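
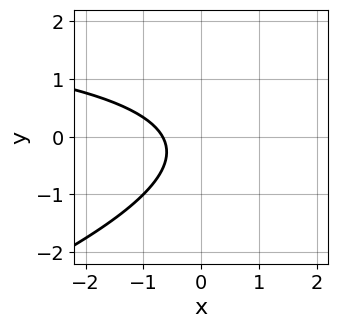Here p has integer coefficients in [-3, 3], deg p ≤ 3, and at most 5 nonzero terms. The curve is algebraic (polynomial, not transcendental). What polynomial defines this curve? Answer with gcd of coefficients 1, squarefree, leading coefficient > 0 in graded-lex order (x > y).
(a) The degree is 2 — a generic line meets the curve in up to 2 points.
(b) From the axis intercepts and sections: no y-intercept at any integer in the box.
(c) Matching integer coefficients to the picture gives p.

x*y - 3*y^2 - 3*x - y - 2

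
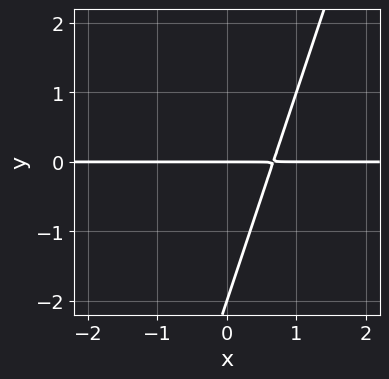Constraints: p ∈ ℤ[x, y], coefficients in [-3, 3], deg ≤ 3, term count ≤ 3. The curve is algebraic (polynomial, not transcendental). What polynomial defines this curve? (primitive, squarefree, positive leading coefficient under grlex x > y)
3*x*y - y^2 - 2*y

1. Degree: the shape is more complex than any degree-1 curve, so deg p = 2.
2. Reading off the gridlines: the y-axis gridline crossings are at y ∈ {-2, 0}; every point of the x-axis in the box is on the curve.
3. Fitting integer coefficients to these (and the overall shape) gives p.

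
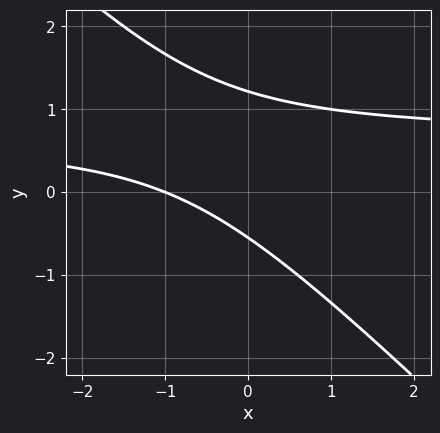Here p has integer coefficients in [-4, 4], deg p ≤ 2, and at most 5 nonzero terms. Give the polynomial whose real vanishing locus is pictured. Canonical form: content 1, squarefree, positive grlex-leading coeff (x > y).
(a) The degree is 2 — a generic line meets the curve in up to 2 points.
(b) Reading off the gridlines: one x-axis crossing is at x = -1.
(c) Matching integer coefficients to the picture gives p.

3*x*y + 3*y^2 - 2*x - 2*y - 2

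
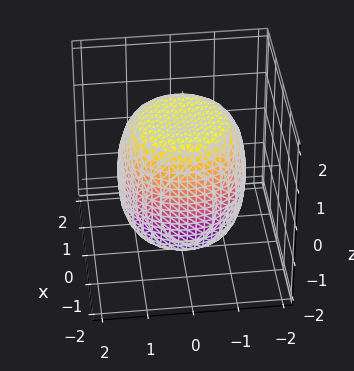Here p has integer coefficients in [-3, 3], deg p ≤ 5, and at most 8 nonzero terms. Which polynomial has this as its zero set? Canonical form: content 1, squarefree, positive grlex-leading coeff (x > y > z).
x^4 + 2*x^2*y^2 + y^4 - x^2 - y^2 + z^2 - 2

deg p = 4. No degree-3 surface has this shape.
Symmetry: the surface is invariant under rotation about z: p = q(x² + y², z).
Against the integer gridlines: a circular section at z = 0 has radius between 1 and 2.
Solving for integer coefficients yields p as stated.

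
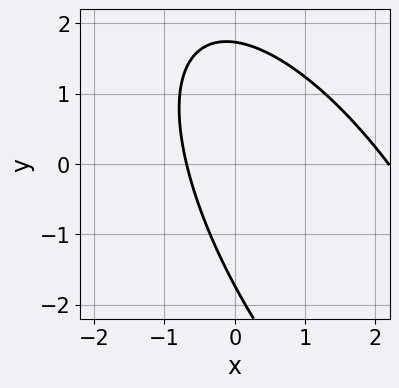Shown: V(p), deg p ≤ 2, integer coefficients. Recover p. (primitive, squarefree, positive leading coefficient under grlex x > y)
2*x^2 + 2*x*y + y^2 - 3*x - 3

1. The degree is 2 — a generic line meets the curve in up to 2 points.
2. The integer polynomial consistent with all of this is the stated p.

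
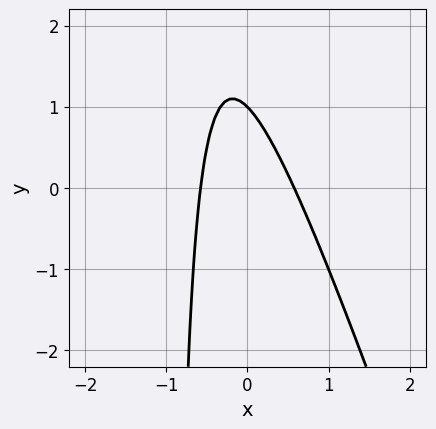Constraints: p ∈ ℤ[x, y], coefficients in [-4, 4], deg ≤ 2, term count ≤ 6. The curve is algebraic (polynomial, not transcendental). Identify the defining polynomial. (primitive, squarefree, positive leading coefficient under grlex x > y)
(a) Degree: the shape is more complex than any degree-1 curve, so deg p = 2.
(b) From the axis intercepts and sections: one y-axis crossing is at y = 1.
(c) Matching integer coefficients to the picture gives p.

3*x^2 + x*y + y - 1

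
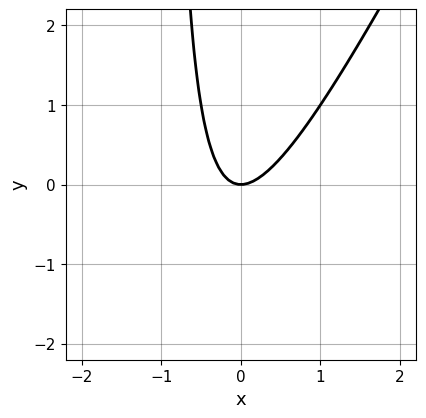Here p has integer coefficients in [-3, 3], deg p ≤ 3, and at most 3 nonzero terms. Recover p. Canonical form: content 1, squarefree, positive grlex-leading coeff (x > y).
2*x^2 - x*y - y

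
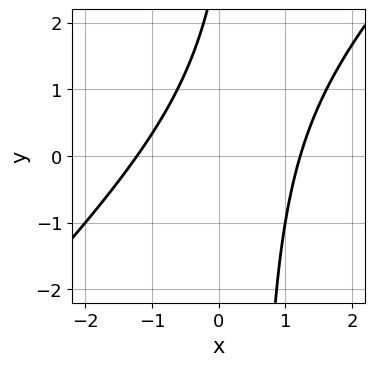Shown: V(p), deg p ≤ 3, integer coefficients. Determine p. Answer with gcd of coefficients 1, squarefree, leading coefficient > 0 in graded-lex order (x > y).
2*x^2 - 2*x*y + y - 3

1. deg p = 2. No degree-1 curve has this shape.
2. Observable constraints: it misses every integer gridline on the y-axis.
3. Matching integer coefficients to the picture gives p.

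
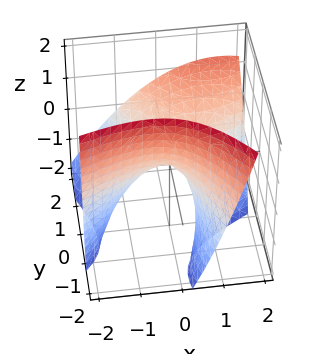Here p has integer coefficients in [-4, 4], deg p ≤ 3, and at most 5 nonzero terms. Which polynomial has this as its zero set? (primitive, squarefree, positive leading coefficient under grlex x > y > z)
2*x^2 - 3*x*y - 2*y^2 + 3*y*z + 3*z

The degree is 2 — no degree-1 surface has this shape.
Checking where it meets the axes: it meets the x-axis at x = 0 (among the integer gridlines); it meets the y-axis at y = 0 (among the integer gridlines).
These observations pin down the coefficients.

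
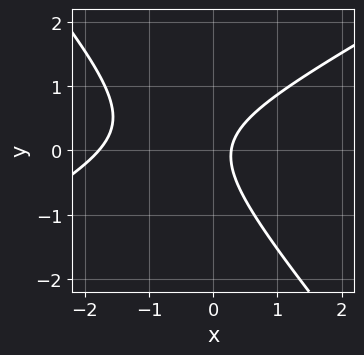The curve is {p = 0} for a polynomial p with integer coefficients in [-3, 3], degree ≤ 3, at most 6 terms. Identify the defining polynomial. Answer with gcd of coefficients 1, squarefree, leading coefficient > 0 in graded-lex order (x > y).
First, degree: a generic line meets the curve in up to 2 points, so deg p = 2.
Next, reading off the gridlines: the curve avoids every integer y-axis point in the box.
Finally, the integer polynomial consistent with all of this is the stated p.

2*x^2 - 2*x*y - 3*y^2 + 3*x - 1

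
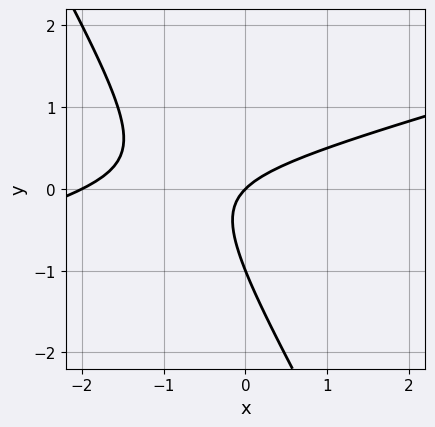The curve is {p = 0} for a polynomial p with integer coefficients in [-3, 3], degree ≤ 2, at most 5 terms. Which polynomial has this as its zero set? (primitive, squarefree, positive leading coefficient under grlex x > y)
x^2 - 3*x*y - 2*y^2 + 2*x - 2*y

(a) The degree is 2 — a generic line meets the curve in up to 2 points.
(b) Observable constraints: among the integer gridlines, it crosses the y-axis at y ∈ {-1, 0}; among the integer gridlines, it crosses the x-axis at x ∈ {-2, 0}.
(c) The integer polynomial consistent with all of this is the stated p.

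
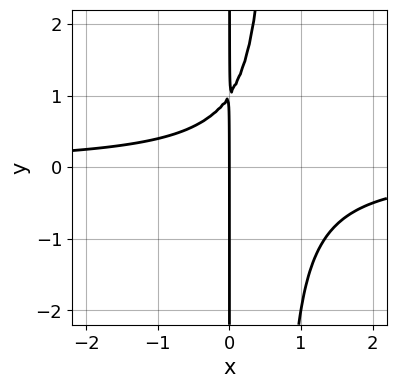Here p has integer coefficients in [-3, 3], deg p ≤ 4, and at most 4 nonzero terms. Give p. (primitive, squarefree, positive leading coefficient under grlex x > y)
3*x^2*y - 2*x*y + 2*x

(a) The degree is 3 — no degree-2 curve has this shape.
(b) Reading off the gridlines: it crosses the x-axis at the gridline x = 0; every point of the y-axis in the box is on the curve.
(c) Fitting integer coefficients to these (and the overall shape) gives p.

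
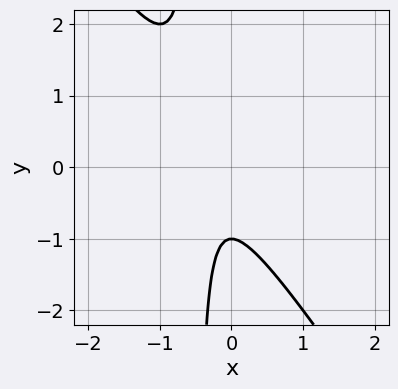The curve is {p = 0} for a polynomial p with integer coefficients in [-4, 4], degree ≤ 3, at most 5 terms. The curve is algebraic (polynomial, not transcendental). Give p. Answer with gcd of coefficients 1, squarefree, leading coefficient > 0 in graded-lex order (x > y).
3*x^2 + 2*x*y + 2*x + y + 1

Degree: a generic line meets the curve in up to 2 points, so deg p = 2.
Reading off the gridlines: no x-intercept at any integer in the box; one y-axis crossing is at y = -1.
Matching integer coefficients to the picture gives p.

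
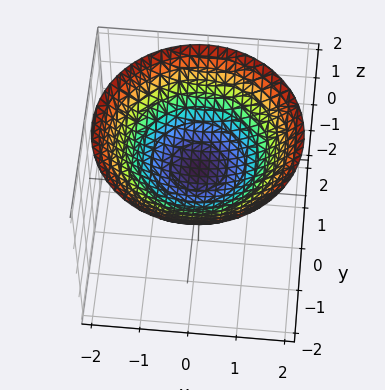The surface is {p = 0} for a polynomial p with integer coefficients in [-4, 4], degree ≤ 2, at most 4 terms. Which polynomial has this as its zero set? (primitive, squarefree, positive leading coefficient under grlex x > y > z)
x^2 + y^2 - 3*z + 2

1. The degree is 2 — no degree-1 surface has this shape.
2. By symmetry, the surface is invariant under rotation about z: p = q(x² + y², z).
3. Observable constraints: a circular section at z = 1 has radius exactly 1; it misses every integer gridline on the x-axis; it misses every integer gridline on the y-axis.
4. Together with the visible shape, these determine p as stated.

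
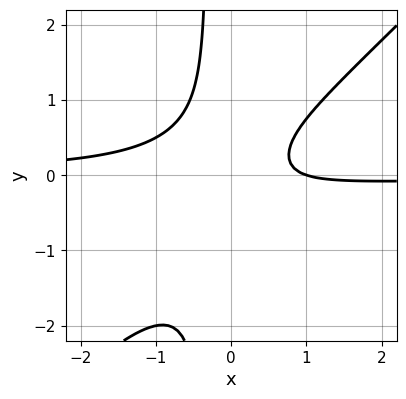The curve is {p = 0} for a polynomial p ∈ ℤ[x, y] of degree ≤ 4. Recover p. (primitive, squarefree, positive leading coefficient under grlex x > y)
3*x^2*y - 3*x*y^2 - y^2 + x - 1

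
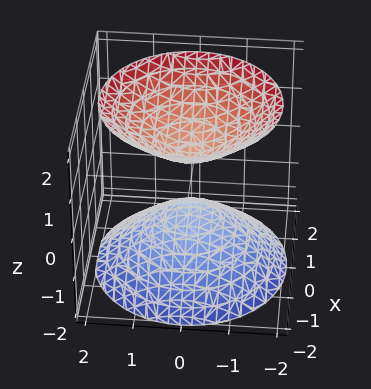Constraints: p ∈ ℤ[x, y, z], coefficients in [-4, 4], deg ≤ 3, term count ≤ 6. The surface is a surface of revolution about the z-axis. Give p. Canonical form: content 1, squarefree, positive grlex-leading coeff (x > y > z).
2*x^2 + 2*y^2 - 2*z^2 + 1

There are 2 components.
Degree: no degree-1 surface has this shape, so deg p = 2.
Symmetries: the surface is invariant under rotation about z: p = q(x² + y², z).
Checking where it meets the axes: a circular section at z = -2 has radius between 1 and 2; no x-intercept at any integer in the box; it misses every integer gridline on the y-axis.
The integer polynomial consistent with all of this is the stated p.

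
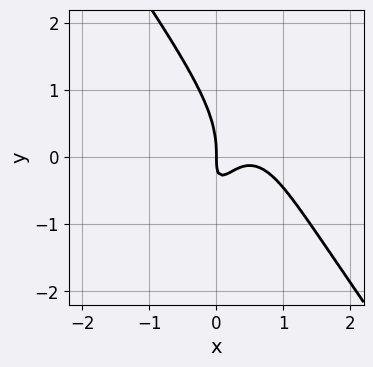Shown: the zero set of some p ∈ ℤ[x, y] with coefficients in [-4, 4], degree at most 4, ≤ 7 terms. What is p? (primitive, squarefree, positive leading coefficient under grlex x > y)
3*x^3 + y^3 - 3*x^2 + 2*x*y + x

Degree: no degree-2 curve has this shape, so deg p = 3.
Reading off the gridlines: it meets the x-axis at x = 0 (among the integer gridlines); it meets the y-axis at y = 0 (among the integer gridlines).
Solving for integer coefficients yields p as stated.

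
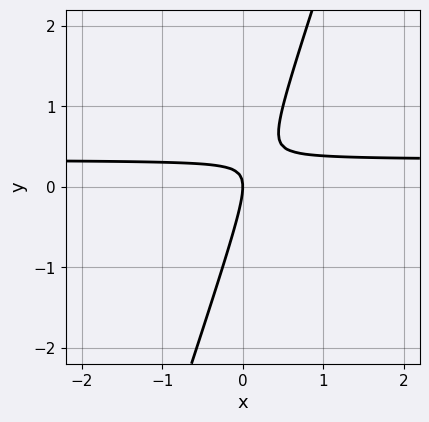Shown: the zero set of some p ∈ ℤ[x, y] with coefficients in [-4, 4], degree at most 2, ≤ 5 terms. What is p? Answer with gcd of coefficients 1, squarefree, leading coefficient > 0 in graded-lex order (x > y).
3*x*y - y^2 - x

The degree is 2 — the shape is more complex than any degree-1 curve.
Checking where it meets the axes: it crosses the y-axis at the gridline y = 0; it meets the x-axis at x = 0 (among the integer gridlines).
Together with the visible shape, these determine p as stated.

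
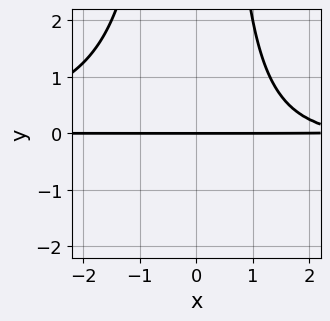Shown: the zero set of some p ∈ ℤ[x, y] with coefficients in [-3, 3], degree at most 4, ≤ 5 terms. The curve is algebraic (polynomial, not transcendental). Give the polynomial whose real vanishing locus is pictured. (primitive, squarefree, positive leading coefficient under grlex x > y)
First, degree: a generic line meets the curve in up to 4 points, so deg p = 4.
Then, checking where it meets the axes: every point of the x-axis in the box is on the curve; one y-axis crossing is at y = 0.
Finally, assembling these constraints gives the stated polynomial.

x^2*y^2 + x*y - 3*y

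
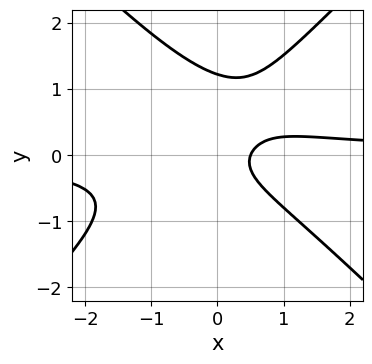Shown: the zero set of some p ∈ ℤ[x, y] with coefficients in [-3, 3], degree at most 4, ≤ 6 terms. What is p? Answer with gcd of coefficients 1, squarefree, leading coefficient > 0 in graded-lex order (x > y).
1. deg p = 3.
2. Putting this together gives p.

3*x^2*y - 3*y^3 + 3*y^2 - 2*x + 1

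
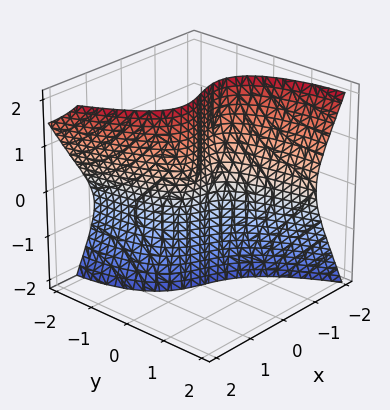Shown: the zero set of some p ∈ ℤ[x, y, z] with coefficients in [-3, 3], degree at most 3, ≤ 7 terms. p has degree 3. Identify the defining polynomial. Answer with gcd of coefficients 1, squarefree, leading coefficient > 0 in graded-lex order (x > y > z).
First, degree: no degree-2 surface has this shape, so deg p = 3.
Then, against the integer gridlines: the visible z-axis segment lies entirely on the surface; it meets the x-axis at x = 0 (among the integer gridlines); one y-axis crossing is at y = 0.
Finally, these observations pin down the coefficients.

3*x^3 - y^2*z + 2*y*z^2 - 2*x*z + 2*y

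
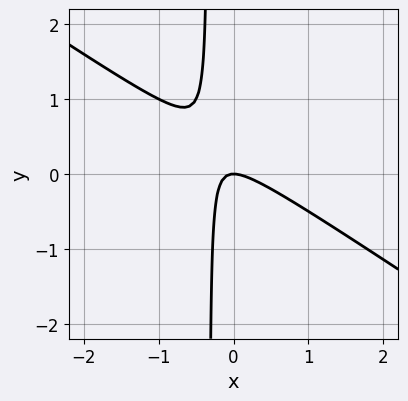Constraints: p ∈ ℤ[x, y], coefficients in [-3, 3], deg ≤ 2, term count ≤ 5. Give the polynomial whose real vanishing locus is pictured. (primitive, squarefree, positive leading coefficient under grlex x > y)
The degree is 2 — the shape is more complex than any degree-1 curve.
Reading off the gridlines: one y-axis crossing is at y = 0; it crosses the x-axis at the gridline x = 0.
Solving for integer coefficients yields p as stated.

2*x^2 + 3*x*y + y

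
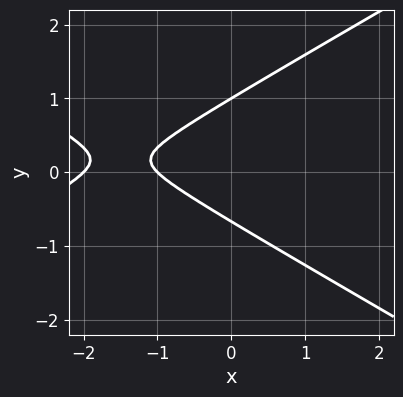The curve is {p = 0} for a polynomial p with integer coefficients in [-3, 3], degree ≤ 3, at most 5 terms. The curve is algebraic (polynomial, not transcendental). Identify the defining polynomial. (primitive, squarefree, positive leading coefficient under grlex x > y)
1. Degree: the shape is more complex than any degree-1 curve, so deg p = 2.
2. Checking where it meets the axes: among the integer gridlines, it crosses the x-axis at x ∈ {-2, -1}; it crosses the y-axis at the gridline y = 1.
3. Assembling these constraints gives the stated polynomial.

x^2 - 3*y^2 + 3*x + y + 2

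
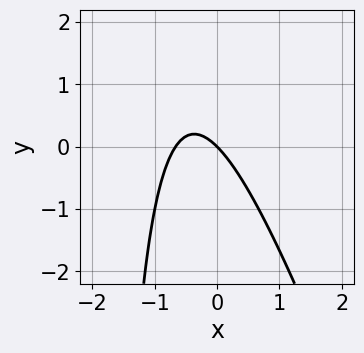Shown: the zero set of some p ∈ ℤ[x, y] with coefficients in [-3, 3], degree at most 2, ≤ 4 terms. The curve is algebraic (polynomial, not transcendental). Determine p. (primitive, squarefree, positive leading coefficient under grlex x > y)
deg p = 2.
Observable constraints: it crosses the y-axis at the gridline y = 0; it crosses the x-axis at the gridline x = 0.
Together with the visible shape, these determine p as stated.

3*x^2 + x*y + 2*x + 2*y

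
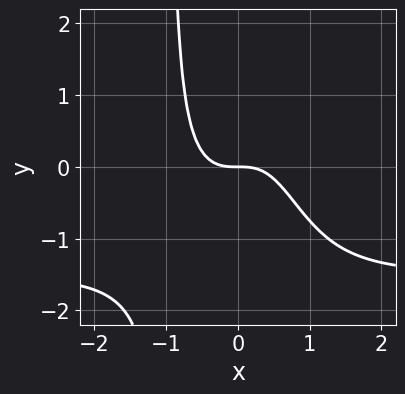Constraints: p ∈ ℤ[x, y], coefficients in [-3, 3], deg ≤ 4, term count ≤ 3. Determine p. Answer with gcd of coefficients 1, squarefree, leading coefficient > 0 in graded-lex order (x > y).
2*x^3*y + 3*x^3 + 2*y

1. Degree: the shape is more complex than any degree-3 curve, so deg p = 4.
2. From the axis intercepts and sections: it meets the y-axis at y = 0 (among the integer gridlines); it meets the x-axis at x = 0 (among the integer gridlines).
3. Assembling these constraints gives the stated polynomial.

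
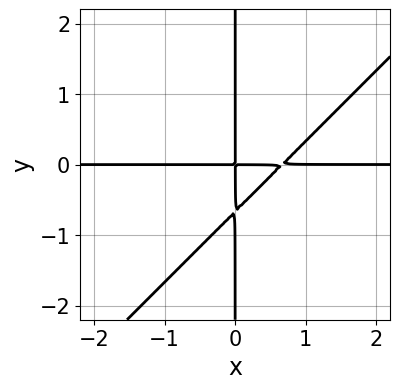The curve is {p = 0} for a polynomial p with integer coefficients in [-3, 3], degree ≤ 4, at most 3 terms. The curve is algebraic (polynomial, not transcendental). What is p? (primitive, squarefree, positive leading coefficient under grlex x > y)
3*x^2*y - 3*x*y^2 - 2*x*y

(a) deg p = 3.
(b) Observable constraints: every point of the x-axis in the box is on the curve; the visible y-axis segment lies entirely on the curve.
(c) These observations pin down the coefficients.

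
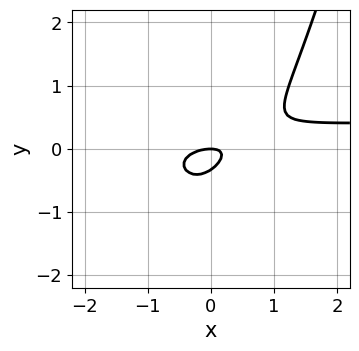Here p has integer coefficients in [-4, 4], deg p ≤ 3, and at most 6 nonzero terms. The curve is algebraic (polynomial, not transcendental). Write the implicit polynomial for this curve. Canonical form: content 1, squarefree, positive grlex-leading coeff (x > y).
First, degree: a generic line meets the curve in up to 3 points, so deg p = 3.
Then, from the axis intercepts and sections: one y-axis crossing is at y = 0; one x-axis crossing is at x = 0.
Finally, fitting integer coefficients to these (and the overall shape) gives p.

2*x^2*y - x^2 + 2*x*y - 3*y^2 - y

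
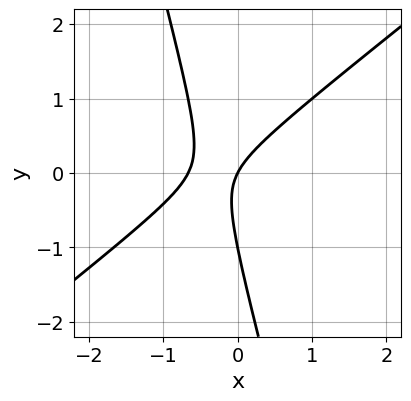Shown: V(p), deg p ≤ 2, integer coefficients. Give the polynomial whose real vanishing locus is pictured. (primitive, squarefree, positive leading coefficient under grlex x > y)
3*x^2 - 3*x*y - y^2 + 2*x - y

The degree is 2 — no degree-1 curve has this shape.
Observable constraints: among the integer gridlines, it crosses the y-axis at y ∈ {-1, 0}; one x-axis crossing is at x = 0.
Fitting integer coefficients to these (and the overall shape) gives p.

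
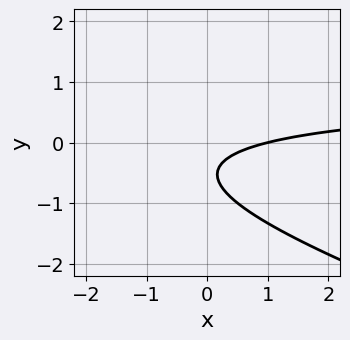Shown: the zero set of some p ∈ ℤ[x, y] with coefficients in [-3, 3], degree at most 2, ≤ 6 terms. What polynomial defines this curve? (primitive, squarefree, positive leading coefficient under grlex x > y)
Degree: the shape is more complex than any degree-1 curve, so deg p = 2.
Checking where it meets the axes: no y-intercept at any integer in the box; it meets the x-axis at x = 1 (among the integer gridlines).
Putting this together gives p.

x*y + 3*y^2 - x + 3*y + 1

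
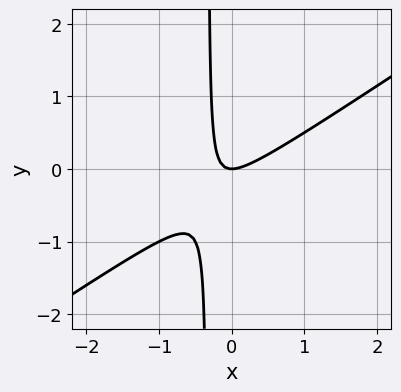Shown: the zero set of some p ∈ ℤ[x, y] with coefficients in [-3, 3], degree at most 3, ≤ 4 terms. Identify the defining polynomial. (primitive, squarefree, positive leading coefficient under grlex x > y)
2*x^2 - 3*x*y - y

1. Degree: no degree-1 curve has this shape, so deg p = 2.
2. From the axis intercepts and sections: it crosses the y-axis at the gridline y = 0; it meets the x-axis at x = 0 (among the integer gridlines).
3. The integer polynomial consistent with all of this is the stated p.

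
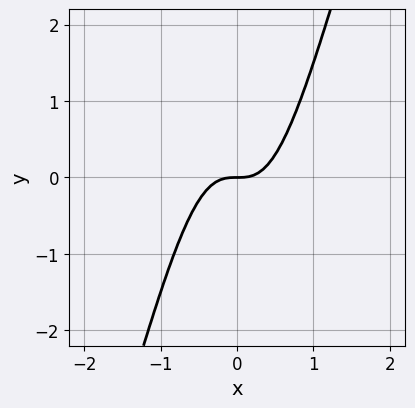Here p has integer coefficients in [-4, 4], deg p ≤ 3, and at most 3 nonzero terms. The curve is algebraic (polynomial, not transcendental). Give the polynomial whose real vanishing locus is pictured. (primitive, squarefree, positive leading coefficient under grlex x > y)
3*x^3 - x^2*y - y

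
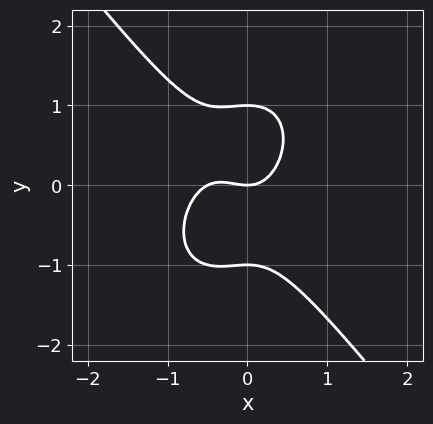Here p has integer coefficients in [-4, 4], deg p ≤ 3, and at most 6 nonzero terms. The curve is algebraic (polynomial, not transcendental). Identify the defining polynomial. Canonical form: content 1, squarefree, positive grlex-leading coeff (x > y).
1. deg p = 3. The shape is more complex than any degree-2 curve.
2. Observable constraints: it meets the x-axis at x = 0 (among the integer gridlines); the y-axis gridline crossings are at y ∈ {-1, 0, 1}.
3. The integer polynomial consistent with all of this is the stated p.

2*x^3 + y^3 + x^2 - y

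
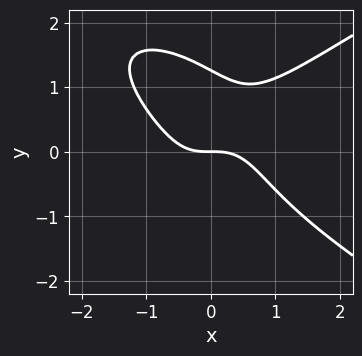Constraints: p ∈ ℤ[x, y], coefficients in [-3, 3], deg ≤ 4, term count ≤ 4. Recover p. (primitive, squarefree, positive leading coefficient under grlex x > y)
y^4 - 2*x^3 + 2*x*y^2 - 2*y

(a) The degree is 4 — the shape is more complex than any degree-3 curve.
(b) Checking where it meets the axes: it meets the x-axis at x = 0 (among the integer gridlines); it crosses the y-axis at the gridline y = 0.
(c) Fitting integer coefficients to these (and the overall shape) gives p.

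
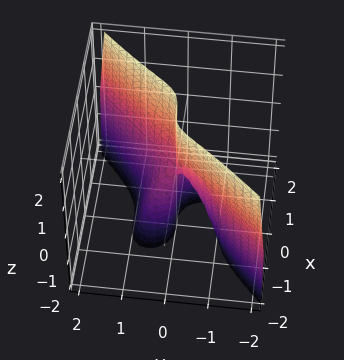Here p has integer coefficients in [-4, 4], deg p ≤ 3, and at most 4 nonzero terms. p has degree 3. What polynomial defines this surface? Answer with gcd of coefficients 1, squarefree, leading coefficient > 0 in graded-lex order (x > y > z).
2*x^3 - 2*y^3 - y*z

1. deg p = 3. The shape is more complex than any degree-2 surface.
2. From the axis intercepts and sections: every point of the z-axis in the box is on the surface; it meets the y-axis at y = 0 (among the integer gridlines); it meets the x-axis at x = 0 (among the integer gridlines).
3. Assembling these constraints gives the stated polynomial.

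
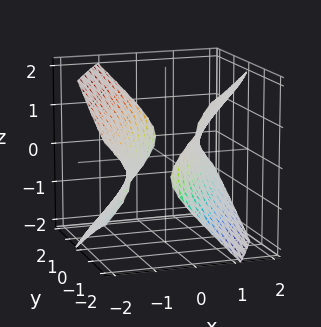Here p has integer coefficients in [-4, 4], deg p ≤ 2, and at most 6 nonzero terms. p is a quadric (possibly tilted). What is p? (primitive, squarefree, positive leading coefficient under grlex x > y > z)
3*x^2 - 3*x*y + y^2 - 3*z^2 - 2

The picture has 2 separate pieces.
The degree is 2 — the shape is more complex than any degree-1 surface.
Checking where it meets the axes: it misses every integer gridline on the z-axis.
Together with the visible shape, these determine p as stated.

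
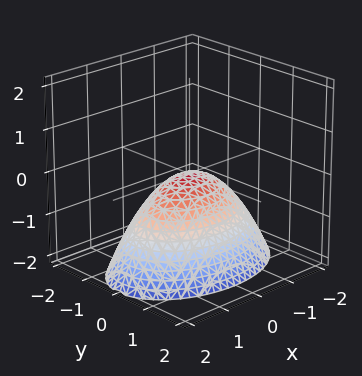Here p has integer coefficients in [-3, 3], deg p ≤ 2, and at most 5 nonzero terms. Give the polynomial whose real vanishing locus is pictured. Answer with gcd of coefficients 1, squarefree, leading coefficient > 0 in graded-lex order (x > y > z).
x^2 + 2*y^2 + 2*z

deg p = 2. A single bowl opening along one axis; a quadric.
Symmetries: the x ↦ −x reflection is a symmetry, so x appears only in even powers; it's symmetric under y → −y, forcing even powers of y.
Reading off the gridlines: it crosses the x-axis at the gridline x = 0; it meets the y-axis at y = 0 (among the integer gridlines); it meets the z-axis at z = 0 (among the integer gridlines).
Solving for integer coefficients yields p as stated.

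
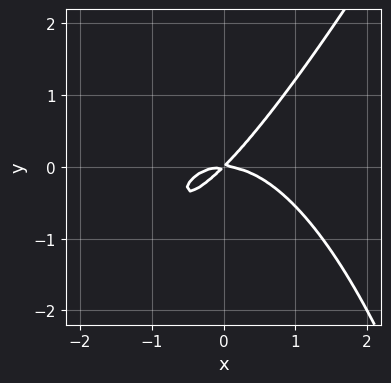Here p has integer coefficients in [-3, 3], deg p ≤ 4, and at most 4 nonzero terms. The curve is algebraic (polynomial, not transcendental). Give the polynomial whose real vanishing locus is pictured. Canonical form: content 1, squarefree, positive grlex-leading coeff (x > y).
2*x^3 - x^2*y + 3*x*y - 3*y^2

Degree: a generic line meets the curve in up to 3 points, so deg p = 3.
Against the integer gridlines: one y-axis crossing is at y = 0; it crosses the x-axis at the gridline x = 0.
Solving for integer coefficients yields p as stated.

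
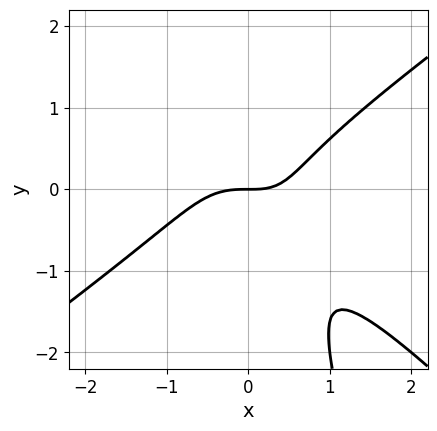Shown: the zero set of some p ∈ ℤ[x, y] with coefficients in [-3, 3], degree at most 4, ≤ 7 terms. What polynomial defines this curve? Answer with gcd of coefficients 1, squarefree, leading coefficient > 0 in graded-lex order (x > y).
2*x^3 - 3*x*y^2 - y^3 + x*y - 2*y

(a) The degree is 3 — no degree-2 curve has this shape.
(b) Observable constraints: it meets the y-axis at y = 0 (among the integer gridlines); it crosses the x-axis at the gridline x = 0.
(c) Matching integer coefficients to the picture gives p.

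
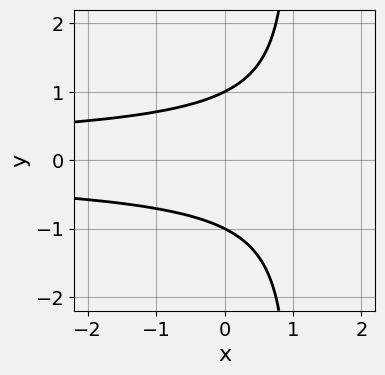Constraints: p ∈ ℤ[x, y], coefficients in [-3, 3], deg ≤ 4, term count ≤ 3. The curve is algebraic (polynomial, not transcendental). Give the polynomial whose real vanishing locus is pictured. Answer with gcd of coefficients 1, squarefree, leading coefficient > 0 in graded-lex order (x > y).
First, degree: a generic line meets the curve in up to 3 points, so deg p = 3.
Next, symmetries: it's symmetric under y → −y, forcing even powers of y.
Then, checking where it meets the axes: the y-axis gridline crossings are at y ∈ {-1, 1}; the curve avoids every integer x-axis point in the box.
Finally, together with the visible shape, these determine p as stated.

x*y^2 - y^2 + 1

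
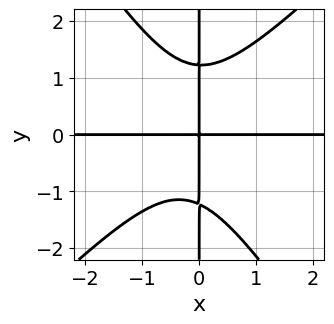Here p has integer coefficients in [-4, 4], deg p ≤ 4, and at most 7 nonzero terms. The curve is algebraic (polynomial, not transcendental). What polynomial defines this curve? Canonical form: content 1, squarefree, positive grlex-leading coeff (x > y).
First, the degree is 4 — no degree-3 curve has this shape.
Then, checking where it meets the axes: every point of the x-axis in the box is on the curve; the visible y-axis segment lies entirely on the curve.
Finally, assembling these constraints gives the stated polynomial.

3*x^3*y - x^2*y^2 - 2*x*y^3 + x^2*y + 3*x*y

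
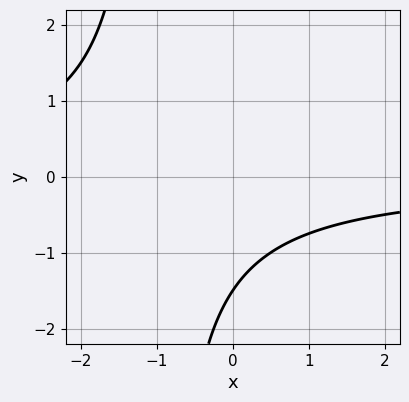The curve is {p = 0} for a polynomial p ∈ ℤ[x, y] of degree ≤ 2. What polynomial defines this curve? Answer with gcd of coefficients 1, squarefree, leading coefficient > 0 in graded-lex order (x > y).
2*x*y + 2*y + 3

The degree is 2 — the shape is more complex than any degree-1 curve.
From the axis intercepts and sections: it misses every integer gridline on the x-axis.
Fitting integer coefficients to these (and the overall shape) gives p.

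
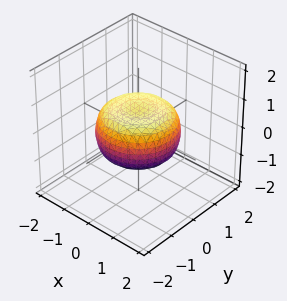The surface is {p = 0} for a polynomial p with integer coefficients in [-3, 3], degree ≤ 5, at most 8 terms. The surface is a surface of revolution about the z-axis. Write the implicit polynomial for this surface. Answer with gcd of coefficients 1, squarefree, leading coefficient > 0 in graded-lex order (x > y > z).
1. The degree is 4 — a generic line meets the surface in up to 4 points.
2. Symmetries: rotational symmetry about the z-axis ⇒ p depends on x, y only through x² + y².
3. Checking where it meets the axes: a circular section at z = 0 has radius between 1 and 2.
4. The integer polynomial consistent with all of this is the stated p.

x^4 + 2*x^2*y^2 + y^4 - x^2 - y^2 + 2*z^2 - 1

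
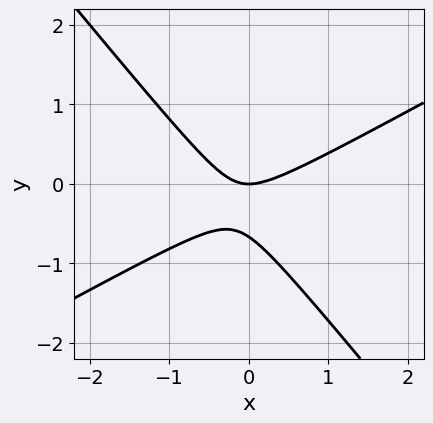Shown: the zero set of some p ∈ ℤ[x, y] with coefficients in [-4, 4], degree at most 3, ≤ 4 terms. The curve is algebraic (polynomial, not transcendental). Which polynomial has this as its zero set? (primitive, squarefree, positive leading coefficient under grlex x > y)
2*x^2 - 2*x*y - 3*y^2 - 2*y

First, deg p = 2. The shape is more complex than any degree-1 curve.
Then, checking where it meets the axes: it meets the y-axis at y = 0 (among the integer gridlines); it crosses the x-axis at the gridline x = 0.
Finally, assembling these constraints gives the stated polynomial.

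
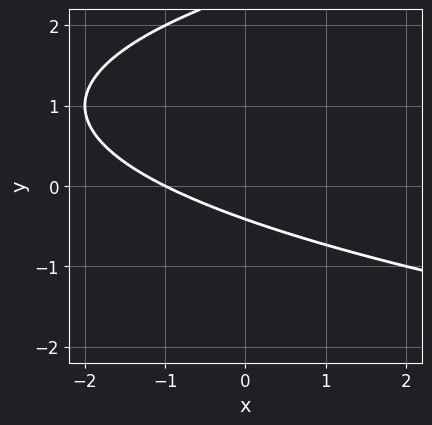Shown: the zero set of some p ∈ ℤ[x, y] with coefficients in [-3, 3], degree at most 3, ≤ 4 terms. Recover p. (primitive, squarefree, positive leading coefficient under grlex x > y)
y^2 - x - 2*y - 1

First, the degree is 2 — a generic line meets the curve in up to 2 points.
Next, observable constraints: it meets the x-axis at x = -1 (among the integer gridlines).
Finally, matching integer coefficients to the picture gives p.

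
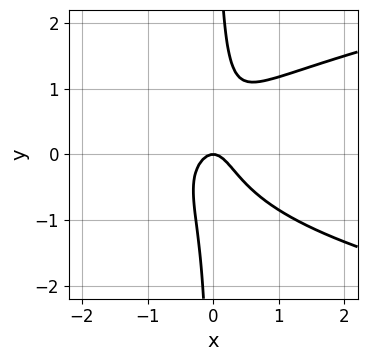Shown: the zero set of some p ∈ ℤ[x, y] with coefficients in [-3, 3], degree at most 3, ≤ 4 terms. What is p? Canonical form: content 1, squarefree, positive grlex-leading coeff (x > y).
1. Degree: a generic line meets the curve in up to 3 points, so deg p = 3.
2. From the visible intercepts: it meets the y-axis at y = 0 (among the integer gridlines); it crosses the x-axis at the gridline x = 0.
3. Matching integer coefficients to the picture gives p.

3*x*y^2 - 3*x^2 - y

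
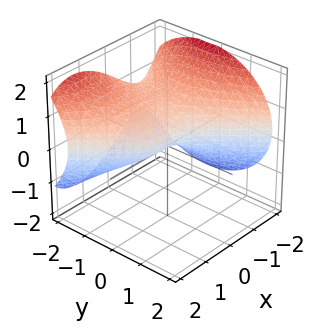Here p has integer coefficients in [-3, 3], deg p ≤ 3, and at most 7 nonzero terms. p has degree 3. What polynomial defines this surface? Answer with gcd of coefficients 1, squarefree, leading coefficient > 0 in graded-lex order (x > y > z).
1. deg p = 3.
2. Against the integer gridlines: it meets the x-axis at x = 0 (among the integer gridlines); one y-axis crossing is at y = 0; it meets the z-axis at z = 0 (among the integer gridlines).
3. Putting this together gives p.

x^3 - x*y^2 + 3*z^2 + 2*y - z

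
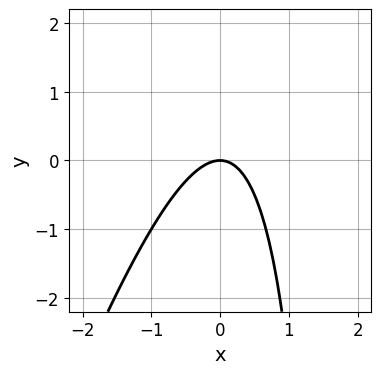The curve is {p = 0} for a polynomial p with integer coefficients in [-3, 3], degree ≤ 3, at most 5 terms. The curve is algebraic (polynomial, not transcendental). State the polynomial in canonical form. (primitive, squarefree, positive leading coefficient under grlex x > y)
3*x^2 - x*y + 2*y

The degree is 2 — a generic line meets the curve in up to 2 points.
Observable constraints: it meets the x-axis at x = 0 (among the integer gridlines); one y-axis crossing is at y = 0.
Assembling these constraints gives the stated polynomial.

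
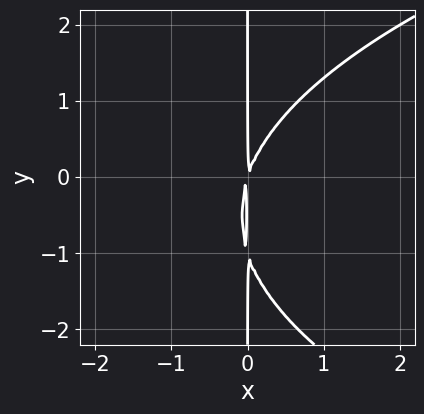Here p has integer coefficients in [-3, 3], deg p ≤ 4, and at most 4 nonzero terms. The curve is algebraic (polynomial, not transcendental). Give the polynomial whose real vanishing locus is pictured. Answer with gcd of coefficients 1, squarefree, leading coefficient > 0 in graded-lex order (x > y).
First, degree: the shape is more complex than any degree-2 curve, so deg p = 3.
Then, from the visible intercepts: every point of the y-axis in the box is on the curve.
Finally, solving for integer coefficients yields p as stated.

x*y^2 - 3*x^2 + x*y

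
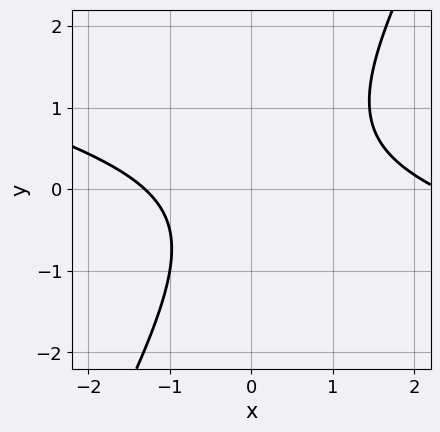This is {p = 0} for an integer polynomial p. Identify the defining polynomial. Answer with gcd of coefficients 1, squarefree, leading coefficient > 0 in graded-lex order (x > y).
1. deg p = 2.
2. From the axis intercepts and sections: no y-intercept at any integer in the box.
3. Solving for integer coefficients yields p as stated.

x^2 + 3*x*y - 2*y^2 - x - 3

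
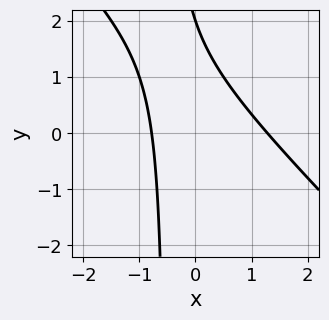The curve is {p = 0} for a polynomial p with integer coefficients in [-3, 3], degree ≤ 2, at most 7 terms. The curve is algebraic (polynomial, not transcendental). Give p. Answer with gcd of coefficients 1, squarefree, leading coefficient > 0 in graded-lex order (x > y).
Degree: no degree-1 curve has this shape, so deg p = 2.
Against the integer gridlines: one y-axis crossing is at y = 2.
Together with the visible shape, these determine p as stated.

2*x^2 + 2*x*y - x + y - 2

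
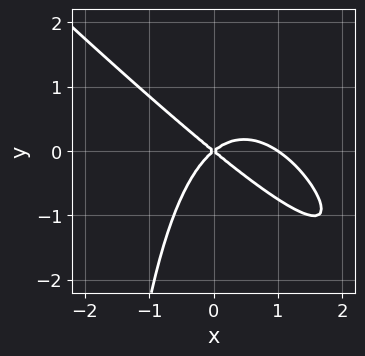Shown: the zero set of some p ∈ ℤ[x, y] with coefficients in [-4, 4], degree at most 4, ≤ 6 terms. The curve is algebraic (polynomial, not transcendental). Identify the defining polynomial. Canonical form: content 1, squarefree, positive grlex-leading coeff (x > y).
2*x^3 + 3*x^2*y + x*y^2 - 2*x^2 + 3*y^2

Degree: a generic line meets the curve in up to 3 points, so deg p = 3.
From the visible intercepts: among the integer gridlines, it crosses the x-axis at x ∈ {0, 1}; it meets the y-axis at y = 0 (among the integer gridlines).
Together with the visible shape, these determine p as stated.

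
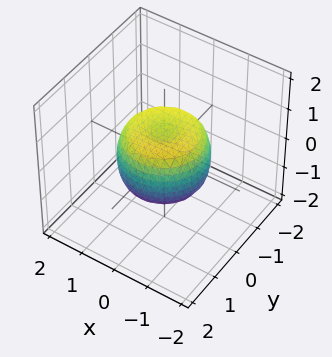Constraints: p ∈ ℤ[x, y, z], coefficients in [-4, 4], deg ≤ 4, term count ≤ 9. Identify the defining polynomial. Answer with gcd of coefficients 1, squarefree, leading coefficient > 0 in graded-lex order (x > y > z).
The degree is 4 — the shape is more complex than any degree-3 surface.
By symmetry, the z-axis is an axis of rotation, so x and y enter only as x² + y².
Against the integer gridlines: a circular section at z = 0 has radius between 1 and 2.
These observations pin down the coefficients.

2*x^4 + 4*x^2*y^2 + 2*y^4 - 2*x^2 - 2*y^2 + 2*z^2 - 1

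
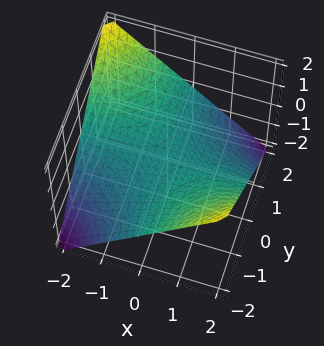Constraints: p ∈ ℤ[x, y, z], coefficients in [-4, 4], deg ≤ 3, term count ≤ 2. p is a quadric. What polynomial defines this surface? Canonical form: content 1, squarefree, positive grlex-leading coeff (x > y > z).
x*y + 2*z

The degree is 2 — a saddle surface; a quadric.
Against the integer gridlines: the visible x-axis segment lies entirely on the surface; it meets the z-axis at z = 0 (among the integer gridlines).
Fitting integer coefficients to these (and the overall shape) gives p.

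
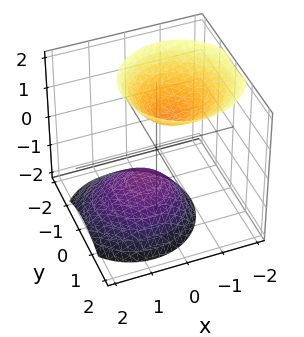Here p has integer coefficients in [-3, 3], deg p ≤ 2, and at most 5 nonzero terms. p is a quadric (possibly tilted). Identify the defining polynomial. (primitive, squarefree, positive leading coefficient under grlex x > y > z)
3*x^2 + 2*x*z + 3*y^2 - 2*z^2 + 2

1. I count 2 distinct pieces. Treating them together as one polynomial.
2. Degree: no degree-1 surface has this shape, so deg p = 2.
3. Against the integer gridlines: the z-axis gridline crossings are at z ∈ {-1, 1}; no x-intercept at any integer in the box; the surface avoids every integer y-axis point in the box.
4. Putting this together gives p.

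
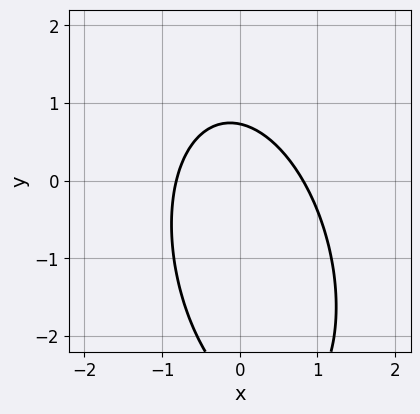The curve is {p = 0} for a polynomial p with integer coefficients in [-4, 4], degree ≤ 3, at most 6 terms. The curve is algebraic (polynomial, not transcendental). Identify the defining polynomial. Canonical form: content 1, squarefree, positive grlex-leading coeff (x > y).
3*x^2 + x*y + y^2 + 2*y - 2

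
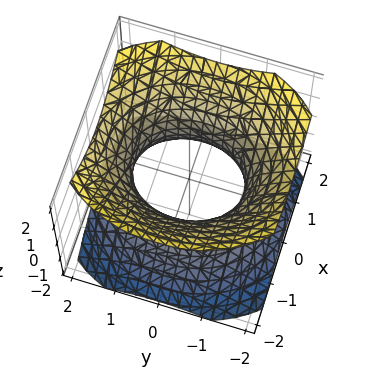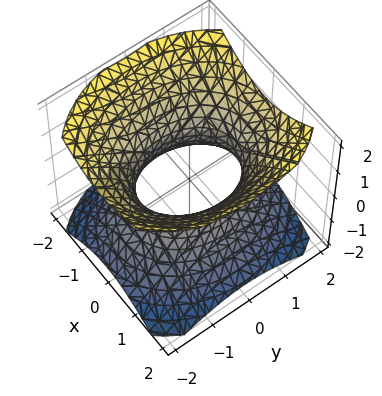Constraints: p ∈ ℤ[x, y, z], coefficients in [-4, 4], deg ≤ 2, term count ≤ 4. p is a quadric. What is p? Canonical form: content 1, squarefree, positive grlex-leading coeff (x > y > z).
deg p = 2. One connected sheet with a waist; a quadric.
Symmetries: mirror symmetry x ↦ −x ⇒ only even powers of x; the y ↦ −y reflection is a symmetry, so y appears only in even powers; the z ↦ −z reflection is a symmetry, so z appears only in even powers.
From the axis intercepts and sections: it misses every integer gridline on the z-axis; among the integer gridlines, it crosses the x-axis at x ∈ {-1, 1}.
Fitting integer coefficients to these (and the overall shape) gives p.

3*x^2 + 2*y^2 - 3*z^2 - 3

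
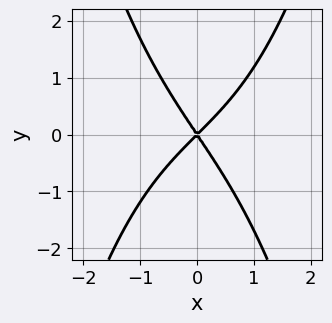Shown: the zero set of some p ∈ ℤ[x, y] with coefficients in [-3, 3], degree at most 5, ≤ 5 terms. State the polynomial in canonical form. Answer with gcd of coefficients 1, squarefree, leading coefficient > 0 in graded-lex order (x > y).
First, deg p = 4.
Next, from the visible intercepts: it crosses the x-axis at the gridline x = 0; it crosses the y-axis at the gridline y = 0.
Finally, the integer polynomial consistent with all of this is the stated p.

x^4 + 3*x^2 - x*y - 2*y^2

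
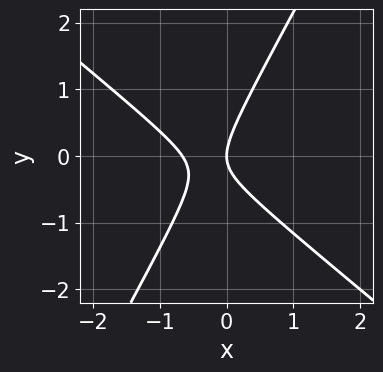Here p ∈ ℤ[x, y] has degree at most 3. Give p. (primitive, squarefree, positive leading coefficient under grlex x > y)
Degree: the shape is more complex than any degree-1 curve, so deg p = 2.
Observable constraints: it crosses the x-axis at the gridline x = 0; it meets the y-axis at y = 0 (among the integer gridlines).
Together with the visible shape, these determine p as stated.

3*x^2 + 2*x*y - 2*y^2 + 2*x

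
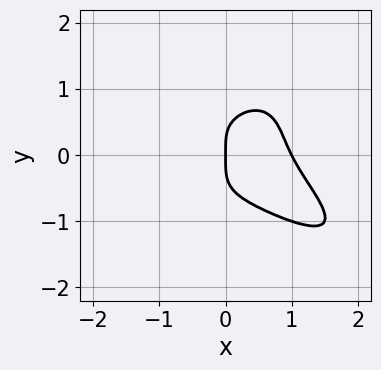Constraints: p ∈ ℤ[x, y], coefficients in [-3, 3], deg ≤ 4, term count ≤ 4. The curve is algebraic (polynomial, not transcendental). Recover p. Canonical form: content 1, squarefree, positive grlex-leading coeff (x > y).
2*x^4 + 3*x^3*y + 3*y^4 - 2*x

(a) The degree is 4 — the shape is more complex than any degree-3 curve.
(b) From the visible intercepts: among the integer gridlines, it crosses the x-axis at x ∈ {0, 1}; it meets the y-axis at y = 0 (among the integer gridlines).
(c) Fitting integer coefficients to these (and the overall shape) gives p.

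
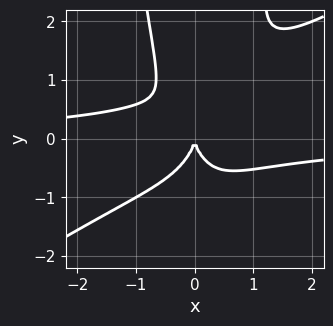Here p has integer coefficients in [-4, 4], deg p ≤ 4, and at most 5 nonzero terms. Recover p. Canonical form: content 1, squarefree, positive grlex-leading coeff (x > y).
First, deg p = 4.
Then, from the axis intercepts and sections: it crosses the y-axis at the gridline y = 0; it crosses the x-axis at the gridline x = 0.
Finally, together with the visible shape, these determine p as stated.

2*x^3*y - 3*x^2*y^2 + y^3 + 2*x^2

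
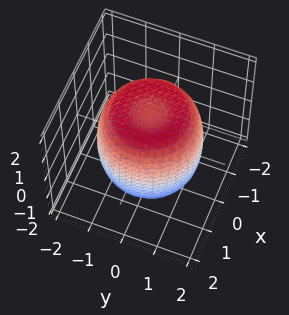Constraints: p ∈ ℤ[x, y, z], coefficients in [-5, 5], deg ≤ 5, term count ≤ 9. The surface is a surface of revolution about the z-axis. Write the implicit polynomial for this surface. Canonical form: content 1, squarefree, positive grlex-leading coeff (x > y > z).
2*x^4 + 4*x^2*y^2 + 2*y^4 - 3*x^2 - 3*y^2 + 2*z^2 - 3

First, the degree is 4 — no degree-3 surface has this shape.
Then, symmetries: rotational symmetry about the z-axis ⇒ p depends on x, y only through x² + y².
Then, reading off the gridlines: a circular section at z = -1 has radius between 1 and 2.
Finally, fitting integer coefficients to these (and the overall shape) gives p.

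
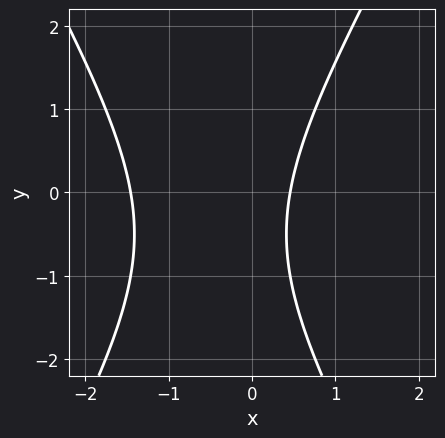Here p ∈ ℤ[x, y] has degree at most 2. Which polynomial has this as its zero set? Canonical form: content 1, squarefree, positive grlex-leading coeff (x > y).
3*x^2 - y^2 + 3*x - y - 2

The degree is 2 — a generic line meets the curve in up to 2 points.
From the visible intercepts: no y-intercept at any integer in the box.
Putting this together gives p.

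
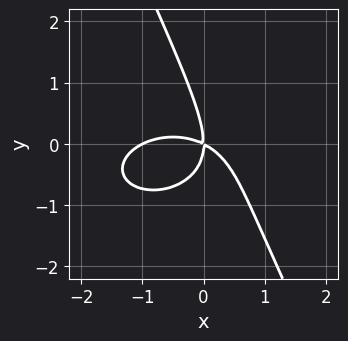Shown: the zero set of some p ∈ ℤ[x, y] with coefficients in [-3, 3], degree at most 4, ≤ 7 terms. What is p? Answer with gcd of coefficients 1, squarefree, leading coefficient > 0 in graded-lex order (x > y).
x^3 + 2*x*y^2 + y^3 + x^2 + 2*x*y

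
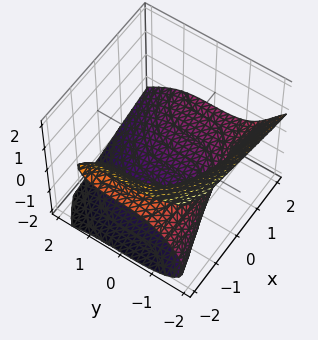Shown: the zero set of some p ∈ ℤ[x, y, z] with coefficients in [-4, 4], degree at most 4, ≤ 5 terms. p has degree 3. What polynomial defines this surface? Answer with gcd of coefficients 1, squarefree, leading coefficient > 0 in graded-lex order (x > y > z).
(a) deg p = 3. The shape is more complex than any degree-2 surface.
(b) Checking where it meets the axes: no x-intercept at any integer in the box.
(c) These observations pin down the coefficients.

y^3 + 2*z^3 + 3*x*z + 3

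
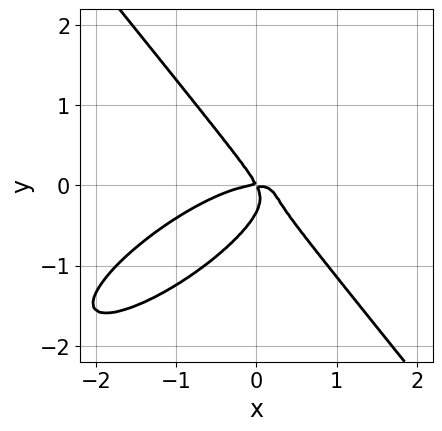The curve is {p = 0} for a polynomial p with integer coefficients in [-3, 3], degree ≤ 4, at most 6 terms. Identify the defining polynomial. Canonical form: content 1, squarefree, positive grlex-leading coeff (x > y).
2*x^3 - 3*x^2*y + 3*y^3 + 2*x*y + y^2

The degree is 3 — no degree-2 curve has this shape.
Reading off the gridlines: it meets the x-axis at x = 0 (among the integer gridlines); it meets the y-axis at y = 0 (among the integer gridlines).
Solving for integer coefficients yields p as stated.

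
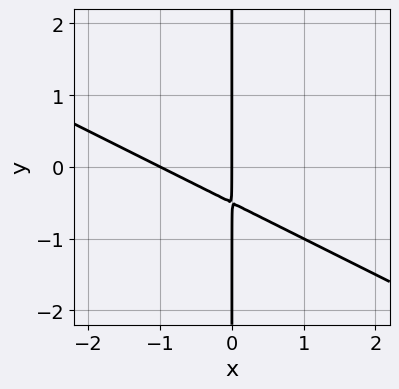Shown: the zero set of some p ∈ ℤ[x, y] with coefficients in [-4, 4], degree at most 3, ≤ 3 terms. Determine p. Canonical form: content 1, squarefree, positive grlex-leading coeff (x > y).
x^2 + 2*x*y + x

First, degree: the shape is more complex than any degree-1 curve, so deg p = 2.
Then, from the visible intercepts: among the integer gridlines, it crosses the x-axis at x ∈ {-1, 0}; every point of the y-axis in the box is on the curve.
Finally, together with the visible shape, these determine p as stated.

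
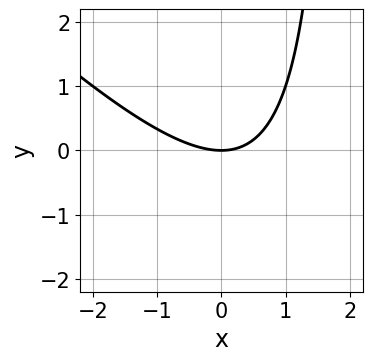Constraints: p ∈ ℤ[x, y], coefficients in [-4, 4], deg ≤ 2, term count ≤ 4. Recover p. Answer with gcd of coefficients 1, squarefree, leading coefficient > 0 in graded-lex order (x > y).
x^2 + x*y - 2*y

1. Degree: a generic line meets the curve in up to 2 points, so deg p = 2.
2. Observable constraints: one y-axis crossing is at y = 0; it crosses the x-axis at the gridline x = 0.
3. These observations pin down the coefficients.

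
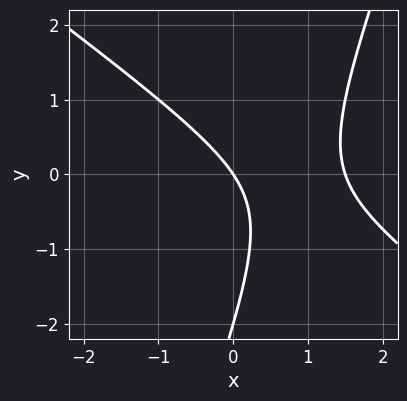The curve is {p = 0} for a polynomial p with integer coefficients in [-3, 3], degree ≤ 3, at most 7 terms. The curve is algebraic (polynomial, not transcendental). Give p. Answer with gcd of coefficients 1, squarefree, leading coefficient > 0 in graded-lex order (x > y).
1. deg p = 2. The shape is more complex than any degree-1 curve.
2. From the visible intercepts: the y-axis gridline crossings are at y ∈ {-2, 0}; it meets the x-axis at x = 0 (among the integer gridlines).
3. The integer polynomial consistent with all of this is the stated p.

2*x^2 + 2*x*y - y^2 - 3*x - 2*y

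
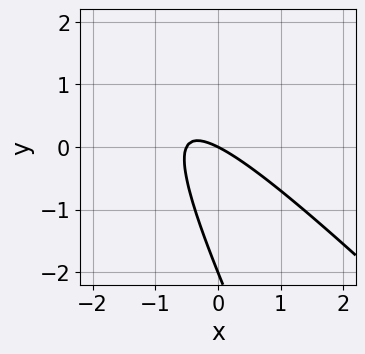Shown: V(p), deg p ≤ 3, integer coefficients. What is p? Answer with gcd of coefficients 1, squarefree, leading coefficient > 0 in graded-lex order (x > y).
2*x^2 + 3*x*y + y^2 + x + 2*y

1. deg p = 2. A generic line meets the curve in up to 2 points.
2. Checking where it meets the axes: among the integer gridlines, it crosses the y-axis at y ∈ {-2, 0}; one x-axis crossing is at x = 0.
3. The integer polynomial consistent with all of this is the stated p.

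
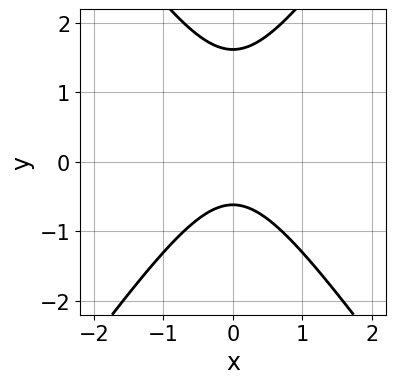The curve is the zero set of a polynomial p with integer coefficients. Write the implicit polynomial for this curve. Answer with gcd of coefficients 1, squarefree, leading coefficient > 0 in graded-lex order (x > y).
2*x^2 - y^2 + y + 1

(a) deg p = 2. No degree-1 curve has this shape.
(b) Symmetries: mirror symmetry x ↦ −x ⇒ only even powers of x.
(c) Observable constraints: no x-intercept at any integer in the box.
(d) These observations pin down the coefficients.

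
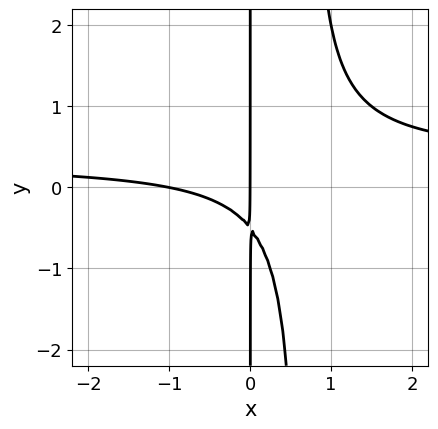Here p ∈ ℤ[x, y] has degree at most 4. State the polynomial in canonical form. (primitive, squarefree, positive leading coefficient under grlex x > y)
First, the degree is 3 — no degree-2 curve has this shape.
Next, from the visible intercepts: every point of the y-axis in the box is on the curve; among the integer gridlines, it crosses the x-axis at x ∈ {-1, 0}.
Finally, fitting integer coefficients to these (and the overall shape) gives p.

3*x^2*y - x^2 - 2*x*y - x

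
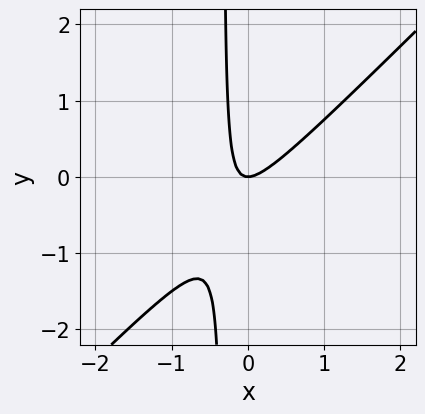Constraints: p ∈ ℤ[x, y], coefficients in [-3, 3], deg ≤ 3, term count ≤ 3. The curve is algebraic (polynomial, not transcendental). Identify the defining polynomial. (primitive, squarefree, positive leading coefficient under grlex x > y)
3*x^2 - 3*x*y - y

The degree is 2 — no degree-1 curve has this shape.
Observable constraints: it meets the x-axis at x = 0 (among the integer gridlines); it crosses the y-axis at the gridline y = 0.
Putting this together gives p.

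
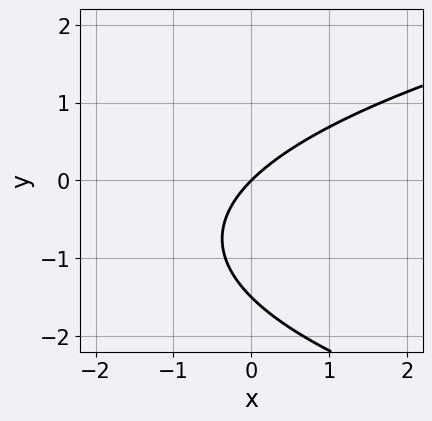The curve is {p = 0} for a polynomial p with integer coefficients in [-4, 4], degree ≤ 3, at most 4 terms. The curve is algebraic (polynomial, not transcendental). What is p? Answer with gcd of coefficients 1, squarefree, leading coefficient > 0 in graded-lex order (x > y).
2*y^2 - 3*x + 3*y

Degree: no degree-1 curve has this shape, so deg p = 2.
Checking where it meets the axes: it crosses the y-axis at the gridline y = 0; it meets the x-axis at x = 0 (among the integer gridlines).
Putting this together gives p.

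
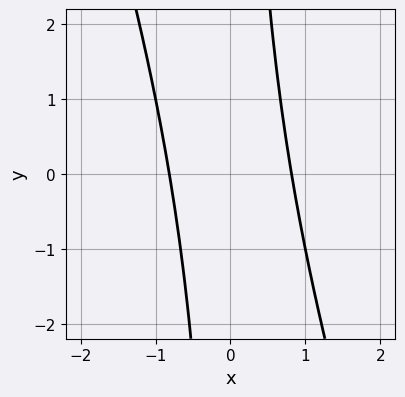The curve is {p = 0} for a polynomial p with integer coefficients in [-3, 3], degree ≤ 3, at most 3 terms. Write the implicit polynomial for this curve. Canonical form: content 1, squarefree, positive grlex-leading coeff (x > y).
3*x^2 + x*y - 2

(a) The degree is 2 — the shape is more complex than any degree-1 curve.
(b) From the visible intercepts: it misses every integer gridline on the y-axis.
(c) Assembling these constraints gives the stated polynomial.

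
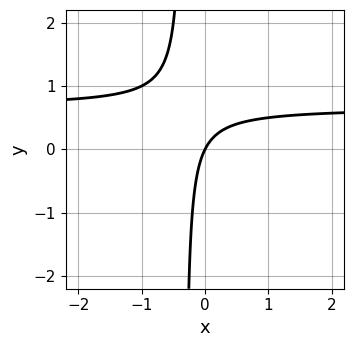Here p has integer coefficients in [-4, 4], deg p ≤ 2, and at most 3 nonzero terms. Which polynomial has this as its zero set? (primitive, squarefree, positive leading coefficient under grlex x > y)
First, the degree is 2 — a generic line meets the curve in up to 2 points.
Next, against the integer gridlines: one y-axis crossing is at y = 0; one x-axis crossing is at x = 0.
Finally, the integer polynomial consistent with all of this is the stated p.

3*x*y - 2*x + y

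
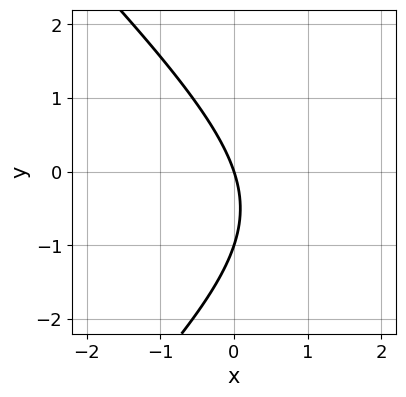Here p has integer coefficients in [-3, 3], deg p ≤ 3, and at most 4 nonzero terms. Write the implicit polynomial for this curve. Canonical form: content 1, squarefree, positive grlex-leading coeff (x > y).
1. The degree is 2 — the shape is more complex than any degree-1 curve.
2. Observable constraints: it crosses the x-axis at the gridline x = 0; among the integer gridlines, it crosses the y-axis at y ∈ {-1, 0}.
3. These observations pin down the coefficients.

x^2 - y^2 - 3*x - y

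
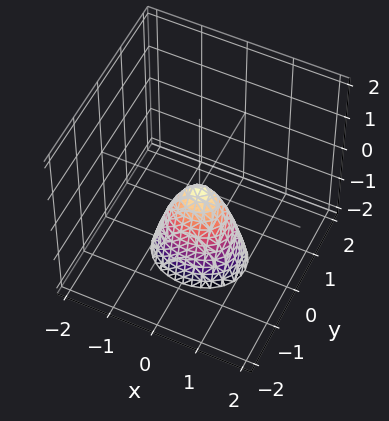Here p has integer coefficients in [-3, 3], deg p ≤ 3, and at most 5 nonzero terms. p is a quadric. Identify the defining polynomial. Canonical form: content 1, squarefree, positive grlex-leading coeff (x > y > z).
2*x^2 + 3*y^2 + z

The degree is 2 — a paraboloid; a quadric.
Symmetries: mirror symmetry y ↦ −y ⇒ only even powers of y; mirror symmetry x ↦ −x ⇒ only even powers of x.
From the axis intercepts and sections: one z-axis crossing is at z = 0; it crosses the x-axis at the gridline x = 0; one y-axis crossing is at y = 0.
These observations pin down the coefficients.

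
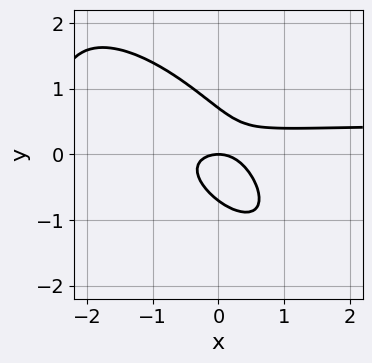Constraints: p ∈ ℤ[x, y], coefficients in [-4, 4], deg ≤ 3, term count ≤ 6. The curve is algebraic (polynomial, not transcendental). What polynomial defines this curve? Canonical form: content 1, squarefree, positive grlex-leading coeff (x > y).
1. deg p = 3.
2. From the visible intercepts: one y-axis crossing is at y = 0; one x-axis crossing is at x = 0.
3. Together with the visible shape, these determine p as stated.

2*x^2*y + 3*x*y^2 + 2*y^3 - x^2 - y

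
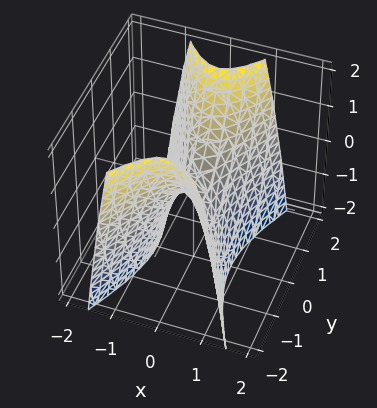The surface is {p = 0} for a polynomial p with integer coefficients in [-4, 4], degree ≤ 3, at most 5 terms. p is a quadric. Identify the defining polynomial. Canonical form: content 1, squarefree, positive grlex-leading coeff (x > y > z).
3*x^2 - y^2 + z

1. Degree: a saddle surface; a quadric, so deg p = 2.
2. Symmetries: mirror symmetry y ↦ −y ⇒ only even powers of y; it's symmetric under x → −x, forcing even powers of x.
3. Reading off the gridlines: one z-axis crossing is at z = 0; it crosses the y-axis at the gridline y = 0; it crosses the x-axis at the gridline x = 0.
4. The integer polynomial consistent with all of this is the stated p.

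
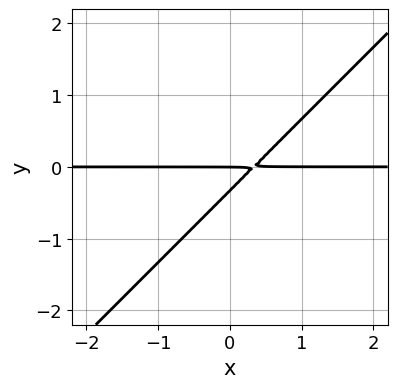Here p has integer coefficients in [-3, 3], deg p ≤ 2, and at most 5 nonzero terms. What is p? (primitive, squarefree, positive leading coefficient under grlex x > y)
First, the degree is 2 — the shape is more complex than any degree-1 curve.
Next, against the integer gridlines: every point of the x-axis in the box is on the curve; it crosses the y-axis at the gridline y = 0.
Finally, putting this together gives p.

3*x*y - 3*y^2 - y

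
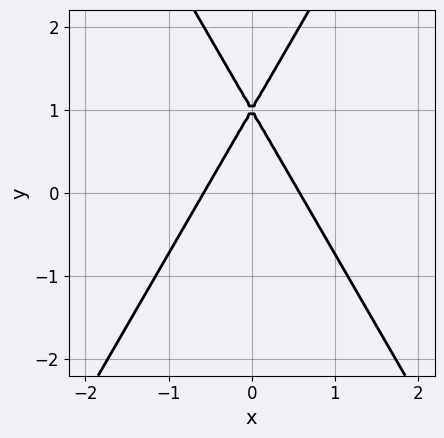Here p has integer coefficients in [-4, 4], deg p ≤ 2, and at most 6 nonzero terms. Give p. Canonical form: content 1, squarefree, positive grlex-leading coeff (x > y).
First, degree: the shape is more complex than any degree-1 curve, so deg p = 2.
Next, symmetries: mirror symmetry x ↦ −x ⇒ only even powers of x.
Next, from the visible intercepts: it crosses the y-axis at the gridline y = 1.
Finally, together with the visible shape, these determine p as stated.

3*x^2 - y^2 + 2*y - 1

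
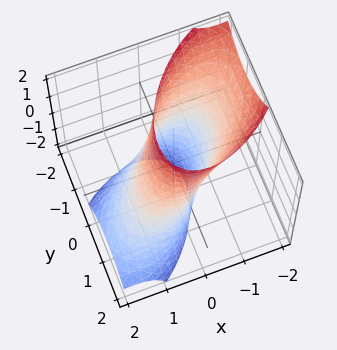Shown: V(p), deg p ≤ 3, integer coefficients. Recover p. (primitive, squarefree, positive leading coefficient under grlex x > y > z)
x^2 - x*y + x*z + y^2 - 1

First, the degree is 2 — no degree-1 surface has this shape.
Next, observable constraints: it misses every integer gridline on the z-axis; the x-axis gridline crossings are at x ∈ {-1, 1}; the y-axis gridline crossings are at y ∈ {-1, 1}.
Finally, matching integer coefficients to the picture gives p.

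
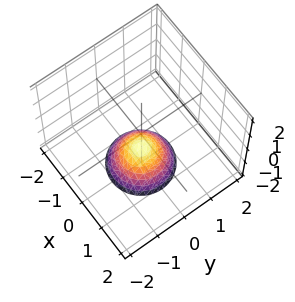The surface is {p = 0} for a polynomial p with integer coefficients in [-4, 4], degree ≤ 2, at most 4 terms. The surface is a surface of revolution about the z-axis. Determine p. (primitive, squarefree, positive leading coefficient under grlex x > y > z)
Degree: a generic line meets the surface in up to 2 points, so deg p = 2.
By symmetry, every cross-section ⟂ z is a circle, so x, y appear only via x² + y².
Reading off the gridlines: no y-intercept at any integer in the box; a circular section at z = -2 has radius exactly 1.
Assembling these constraints gives the stated polynomial. Check: (0, 0, -1) on the z-axis lies on the surface, and p(0, 0, -1) = 0. ✓

x^2 + y^2 + z + 1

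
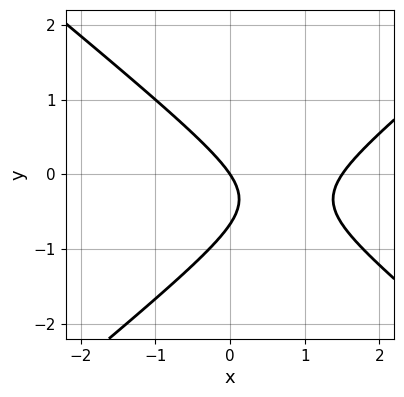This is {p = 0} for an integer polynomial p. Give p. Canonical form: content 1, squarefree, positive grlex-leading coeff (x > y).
2*x^2 - 3*y^2 - 3*x - 2*y

(a) The degree is 2 — a generic line meets the curve in up to 2 points.
(b) Checking where it meets the axes: it crosses the y-axis at the gridline y = 0; it meets the x-axis at x = 0 (among the integer gridlines).
(c) Matching integer coefficients to the picture gives p.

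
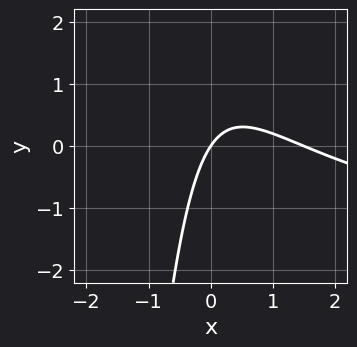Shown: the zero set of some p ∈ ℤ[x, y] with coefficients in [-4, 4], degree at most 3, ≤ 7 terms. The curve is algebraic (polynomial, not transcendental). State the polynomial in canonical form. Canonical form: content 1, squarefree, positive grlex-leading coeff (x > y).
1. Degree: a generic line meets the curve in up to 3 points, so deg p = 3.
2. Observable constraints: it meets the y-axis at y = 0 (among the integer gridlines); it crosses the x-axis at the gridline x = 0.
3. The integer polynomial consistent with all of this is the stated p.

x^2*y + 2*x^2 + 2*x*y - 3*x + 2*y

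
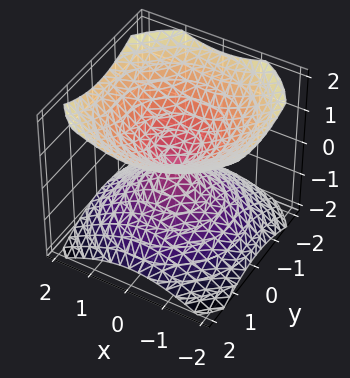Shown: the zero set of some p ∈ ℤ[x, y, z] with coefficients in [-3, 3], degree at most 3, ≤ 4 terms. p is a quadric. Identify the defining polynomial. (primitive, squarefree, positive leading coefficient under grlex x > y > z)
2*x^2 + 2*y^2 - 3*z^2

1. I count 2 distinct pieces.
2. Degree: a double cone through the origin; a quadric, so deg p = 2.
3. Symmetries: rotational symmetry about the z-axis ⇒ p depends on x, y only through x² + y²; it's symmetric under z → −z, forcing even powers of z.
4. From the visible intercepts: a circular section at z = -1 has radius between 1 and 2; it crosses the z-axis at the gridline z = 0; it meets the y-axis at y = 0 (among the integer gridlines).
5. Fitting integer coefficients to these (and the overall shape) gives p.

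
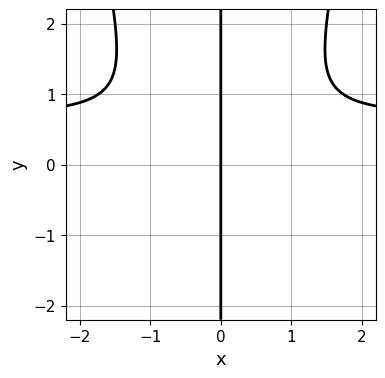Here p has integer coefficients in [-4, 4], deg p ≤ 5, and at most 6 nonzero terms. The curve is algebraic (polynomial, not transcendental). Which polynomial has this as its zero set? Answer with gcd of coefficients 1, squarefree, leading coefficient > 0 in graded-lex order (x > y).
3*x^3*y - 2*x^3 - 2*x*y^2 - x

The degree is 4 — no degree-3 curve has this shape.
Observable constraints: it meets the x-axis at x = 0 (among the integer gridlines); the visible y-axis segment lies entirely on the curve.
Fitting integer coefficients to these (and the overall shape) gives p.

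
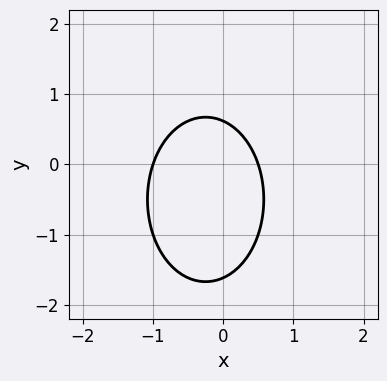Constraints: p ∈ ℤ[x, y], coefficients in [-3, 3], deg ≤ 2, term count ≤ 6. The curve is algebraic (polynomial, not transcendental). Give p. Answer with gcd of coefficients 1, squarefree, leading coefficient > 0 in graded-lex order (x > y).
First, deg p = 2.
Next, observable constraints: it crosses the x-axis at the gridline x = -1.
Finally, these observations pin down the coefficients.

2*x^2 + y^2 + x + y - 1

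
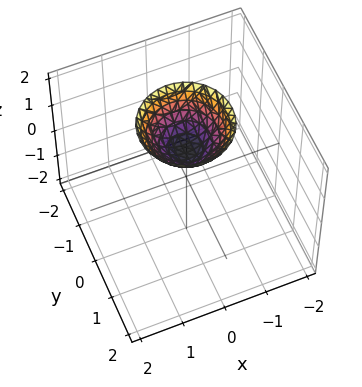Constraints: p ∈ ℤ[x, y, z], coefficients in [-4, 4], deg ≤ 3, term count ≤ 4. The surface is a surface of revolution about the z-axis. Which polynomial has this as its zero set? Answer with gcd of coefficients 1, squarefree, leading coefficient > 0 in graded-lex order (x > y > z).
x^2 + y^2 - z + 1

(a) The degree is 2 — the shape is more complex than any degree-1 surface.
(b) By symmetry, the surface is invariant under rotation about z: p = q(x² + y², z).
(c) From the axis intercepts and sections: the surface avoids every integer x-axis point in the box; it meets the z-axis at z = 1 (among the integer gridlines); a circular section at z = 2 has radius exactly 1.
(d) Matching integer coefficients to the picture gives p.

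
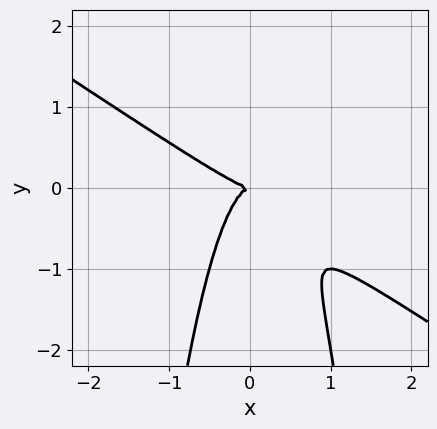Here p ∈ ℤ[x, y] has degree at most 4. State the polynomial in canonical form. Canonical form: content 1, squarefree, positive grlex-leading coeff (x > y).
2*x^3 + 3*x^2*y + y^2

First, the degree is 3 — no degree-2 curve has this shape.
Then, reading off the gridlines: one y-axis crossing is at y = 0; it crosses the x-axis at the gridline x = 0.
Finally, solving for integer coefficients yields p as stated.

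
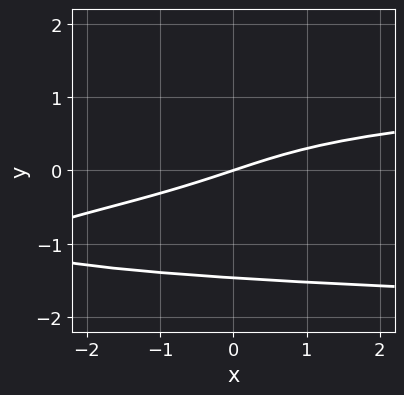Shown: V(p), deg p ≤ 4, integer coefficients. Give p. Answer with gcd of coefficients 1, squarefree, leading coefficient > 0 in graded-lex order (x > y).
1. The degree is 4 — no degree-3 curve has this shape.
2. From the axis intercepts and sections: it meets the x-axis at x = 0 (among the integer gridlines); it meets the y-axis at y = 0 (among the integer gridlines).
3. Together with the visible shape, these determine p as stated.

3*y^4 + 3*y^3 - x + 3*y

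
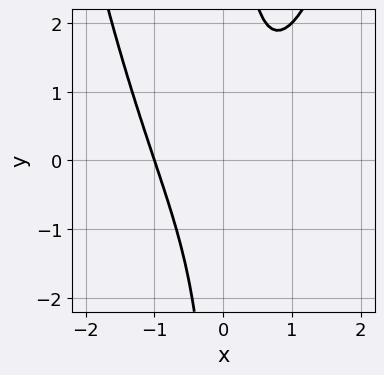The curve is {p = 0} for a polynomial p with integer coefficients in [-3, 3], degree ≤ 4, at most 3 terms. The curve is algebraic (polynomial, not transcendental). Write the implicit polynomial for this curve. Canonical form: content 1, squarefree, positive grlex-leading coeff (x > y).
x^3 - x*y + 1

First, the degree is 3 — no degree-2 curve has this shape.
Next, checking where it meets the axes: it crosses the x-axis at the gridline x = -1; the curve avoids every integer y-axis point in the box.
Finally, together with the visible shape, these determine p as stated.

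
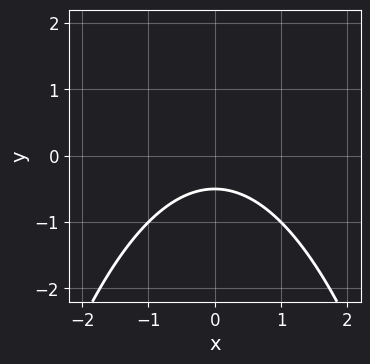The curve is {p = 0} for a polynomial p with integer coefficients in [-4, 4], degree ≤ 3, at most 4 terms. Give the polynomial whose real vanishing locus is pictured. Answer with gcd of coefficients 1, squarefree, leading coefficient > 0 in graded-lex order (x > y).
x^2 + 2*y + 1

deg p = 2. No degree-1 curve has this shape.
Symmetries: mirror symmetry x ↦ −x ⇒ only even powers of x.
Observable constraints: it misses every integer gridline on the x-axis.
Together with the visible shape, these determine p as stated.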